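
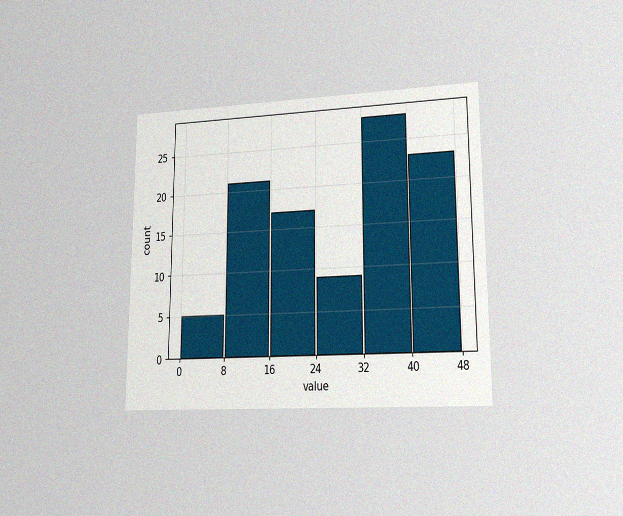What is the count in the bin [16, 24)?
17

The chart is viewed at a slight angle, with some photo noise. The [16, 24) bin has height 17.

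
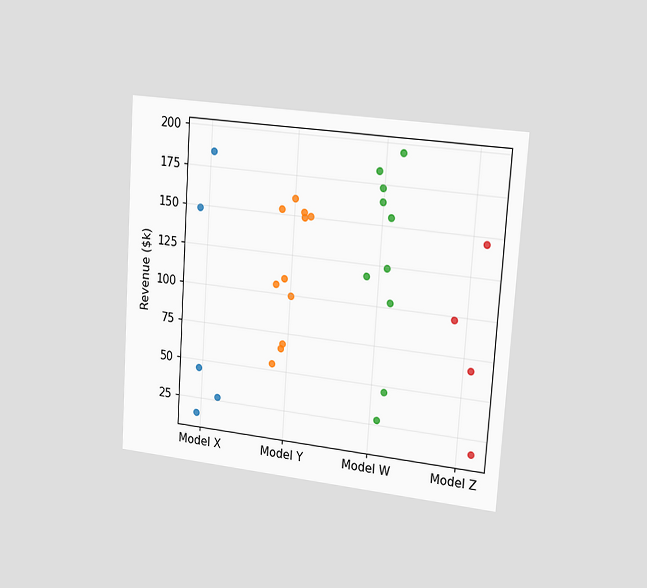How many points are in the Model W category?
The chart is tilted about 4° clockwise and viewed slightly from the right. Counting the markers in the Model W column gives 10.

10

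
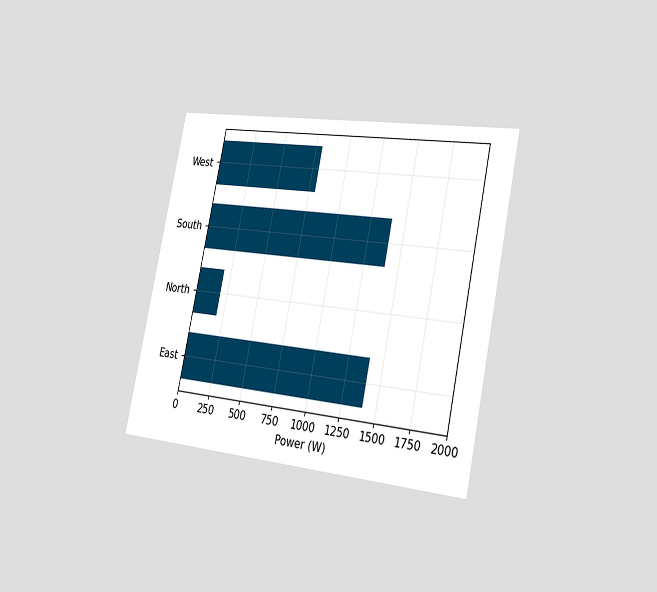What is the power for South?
The chart is tilted about 12° clockwise and viewed slightly from the right. Reading along the chart's x-axis, the South bar reaches 1400W.

1400W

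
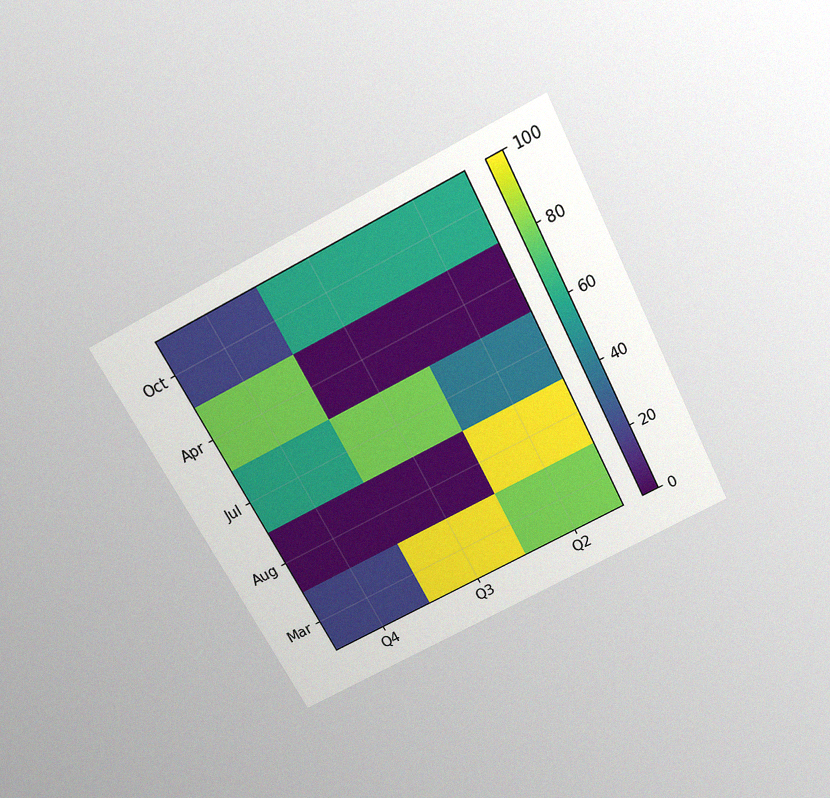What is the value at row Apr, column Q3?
0

The chart is tilted about 28° counter-clockwise and viewed slightly from above, with some photo noise. Matching cell (Apr, Q3) against the colorbar gives 0.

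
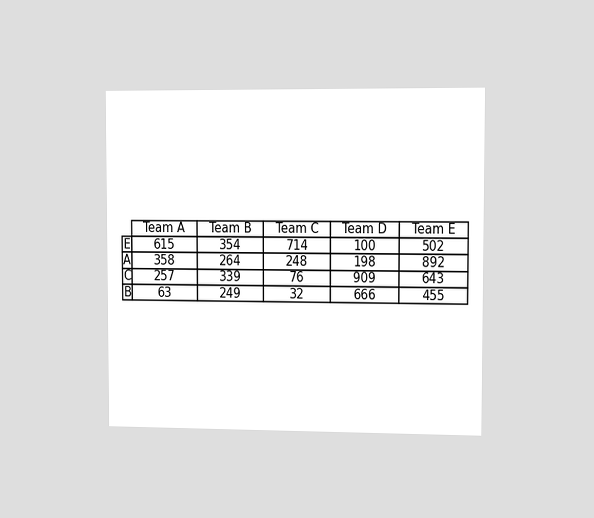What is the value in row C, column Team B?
The chart is viewed slightly from the right. The (C, Team B) cell reads 339.

339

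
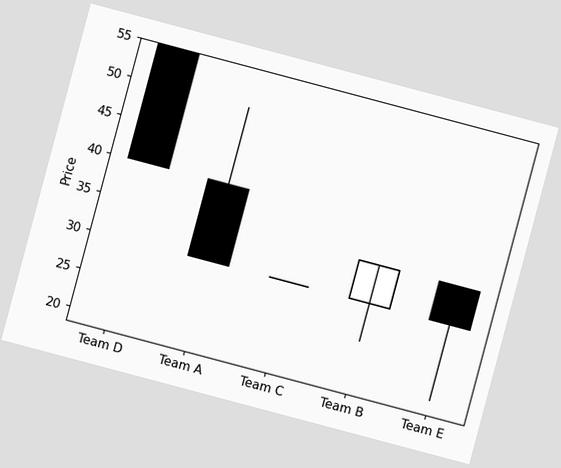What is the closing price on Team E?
30

The chart is tilted about 15° clockwise. The Team E candle closes at 30.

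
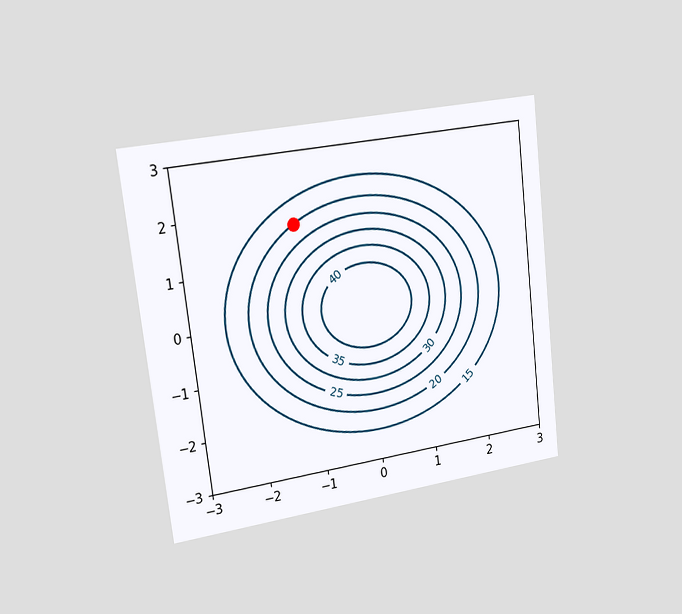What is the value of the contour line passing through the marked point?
20

The chart is tilted about 7° counter-clockwise and viewed slightly from the left. The marked point sits on the contour labelled 20.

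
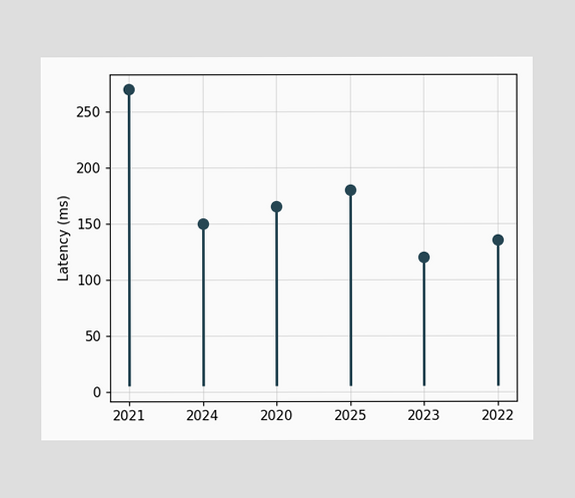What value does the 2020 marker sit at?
165ms

The 2020 marker sits at 165ms.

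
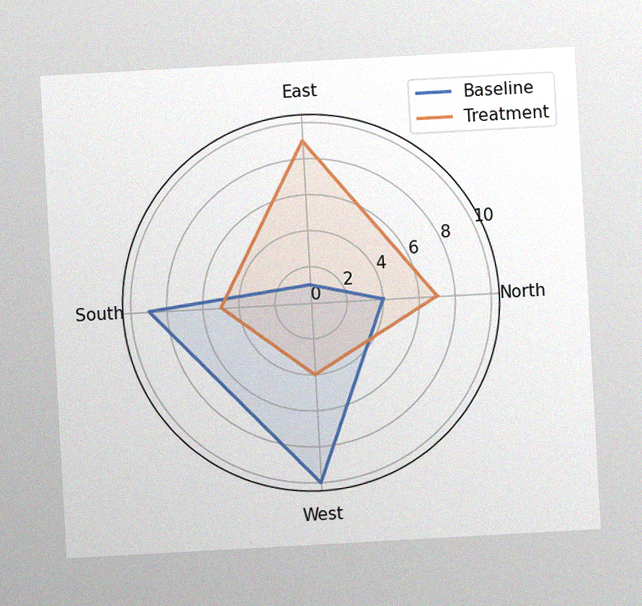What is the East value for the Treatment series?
9

The chart is tilted about 3° counter-clockwise, with some photo noise. On the East axis, Treatment reaches 9.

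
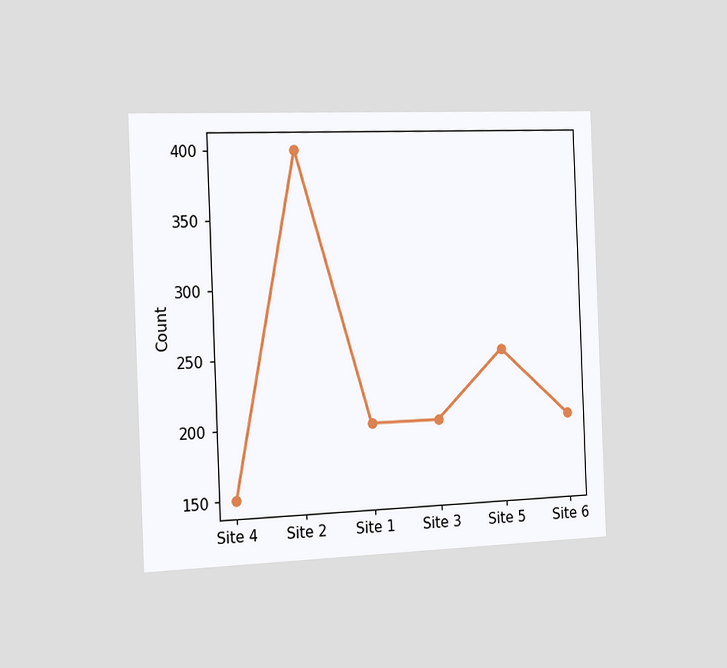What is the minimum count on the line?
150

The chart is tilted about 2° counter-clockwise and viewed slightly from the left. The lowest point is at Site 4, and reading across to the y-axis gives 150.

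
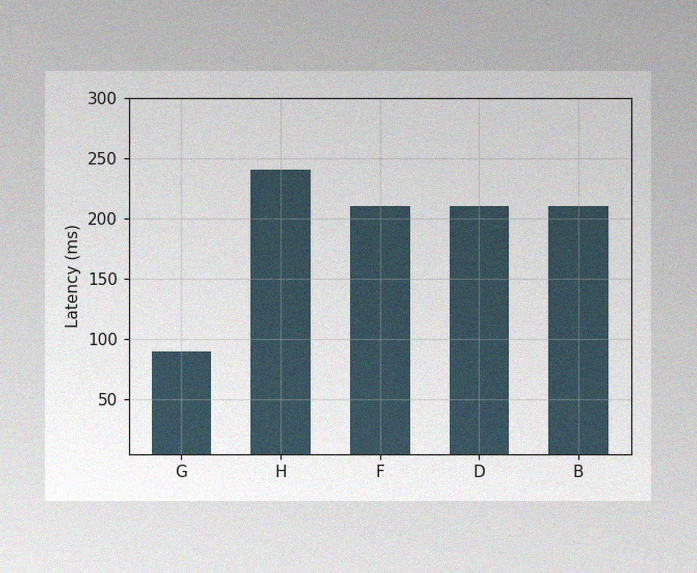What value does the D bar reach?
210ms

The image has some photo noise and uneven lighting. Reading along the chart's y-axis, the D bar reaches 210ms.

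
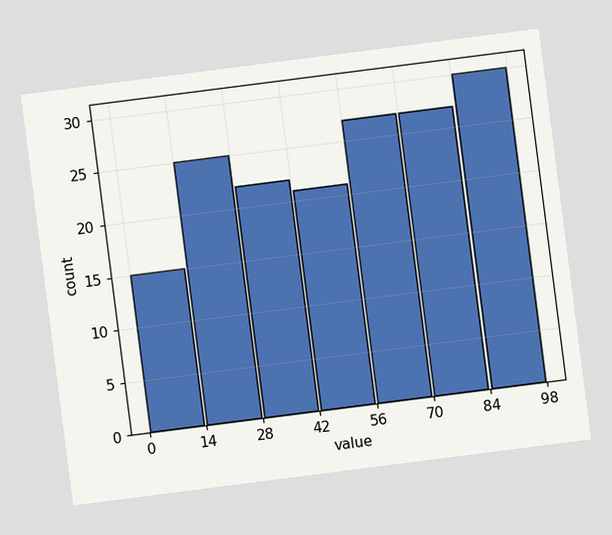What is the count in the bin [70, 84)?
27

The chart is tilted about 7° counter-clockwise. The [70, 84) bin has height 27.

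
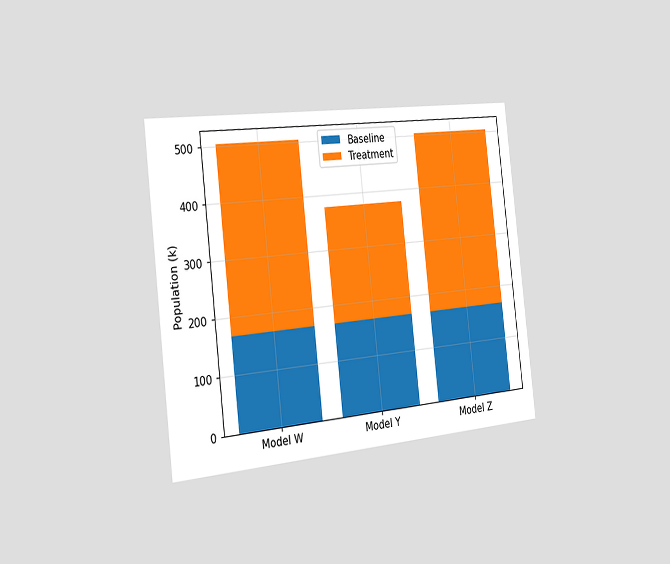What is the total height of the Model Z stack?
504k

The chart is tilted about 6° counter-clockwise and viewed slightly from the left. The Model Z stack's top reaches 504k on the y-axis.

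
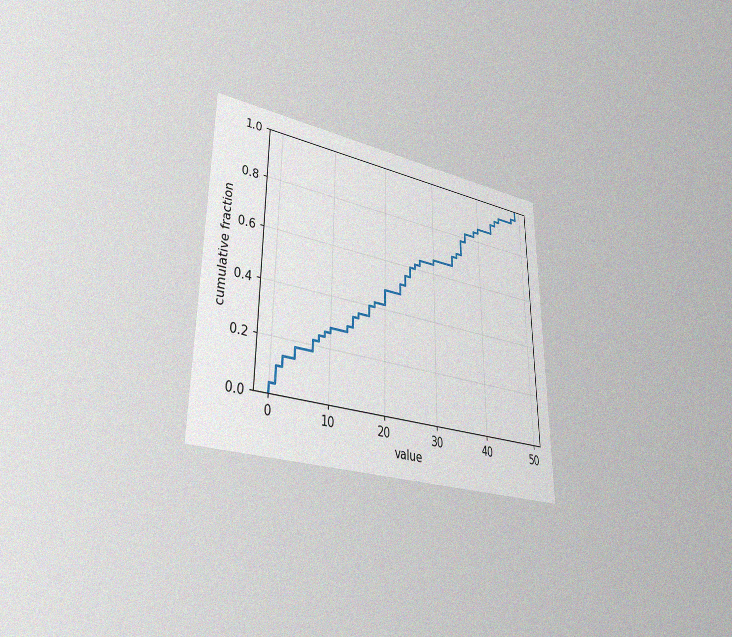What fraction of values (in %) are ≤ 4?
The chart is viewed at a slight angle, with some photo noise. At x=4 the ECDF step is at 18%.

18%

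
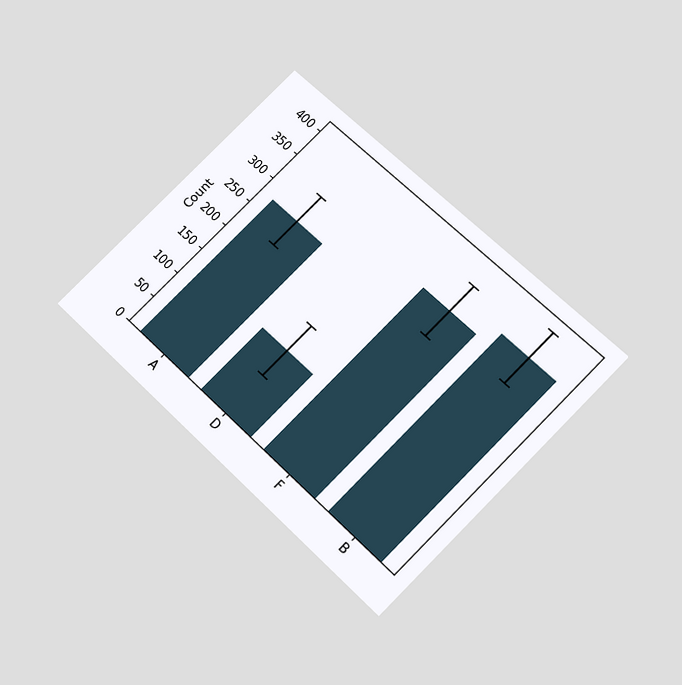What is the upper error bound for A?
The chart is tilted about 45° clockwise and viewed slightly from below. The A bar's upper whisker reaches 325.

325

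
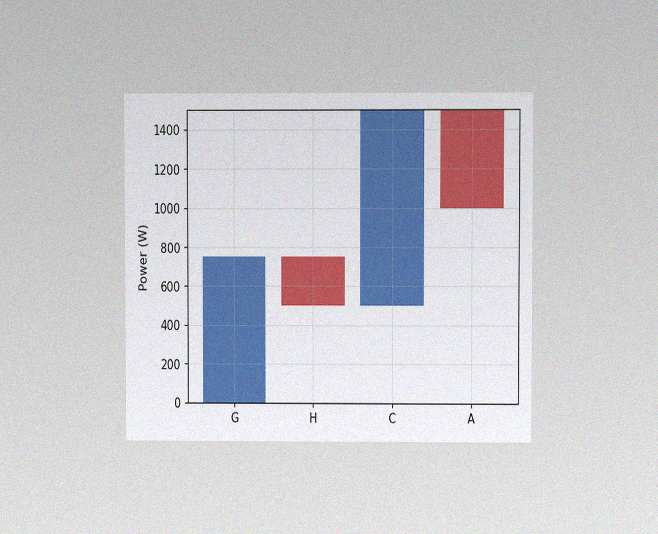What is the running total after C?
1500W

The chart is viewed at a slight angle, with some photo noise. After C the running total reaches 1500W.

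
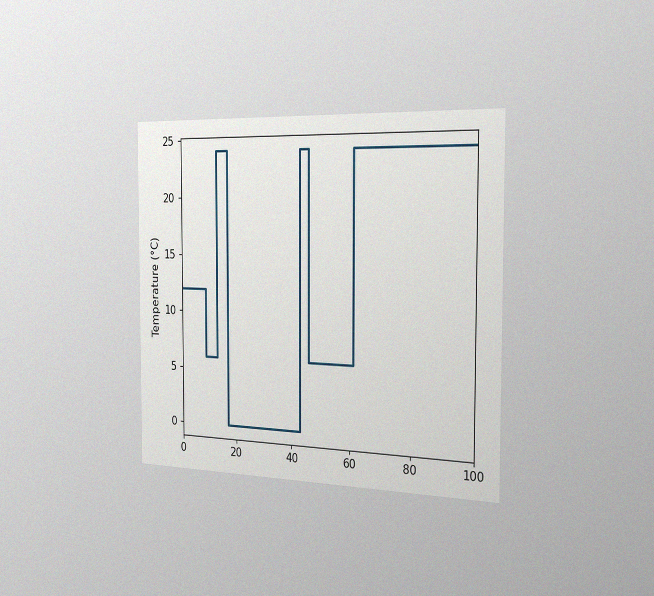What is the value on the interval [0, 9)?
12°C

The chart is viewed slightly from the right, with some photo noise. On [0, 9) the step sits at 12°C.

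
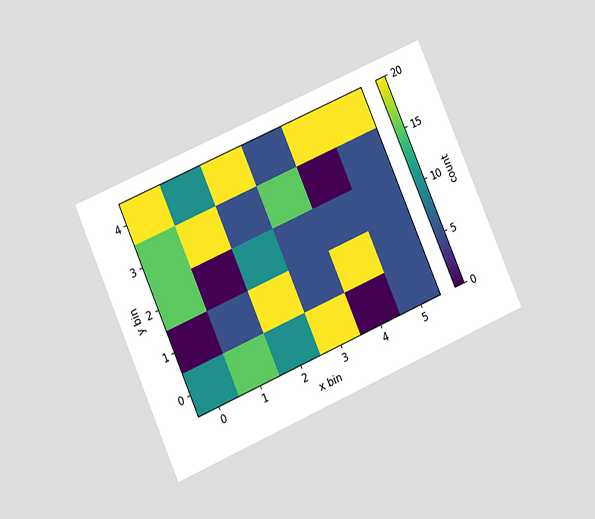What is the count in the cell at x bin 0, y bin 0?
10

The chart is tilted about 24° counter-clockwise and viewed at a slight angle. Matching the cell (0, 0) against the colorbar gives 10.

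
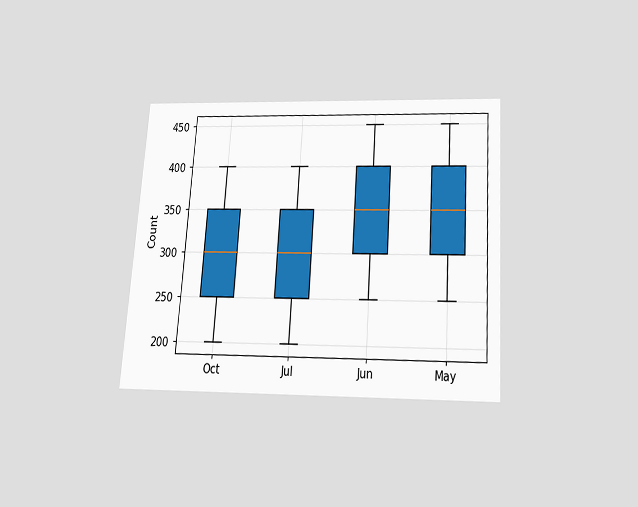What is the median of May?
The chart is tilted about 4° clockwise and viewed slightly from below. The median line in the May box sits at 350.

350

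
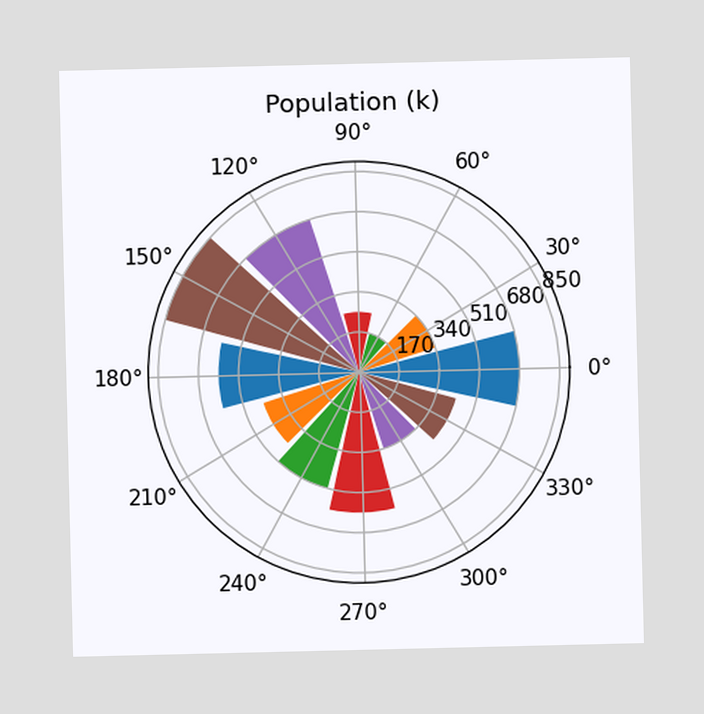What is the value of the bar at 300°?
340k

The bar at 300° reaches 340k on the radial axis.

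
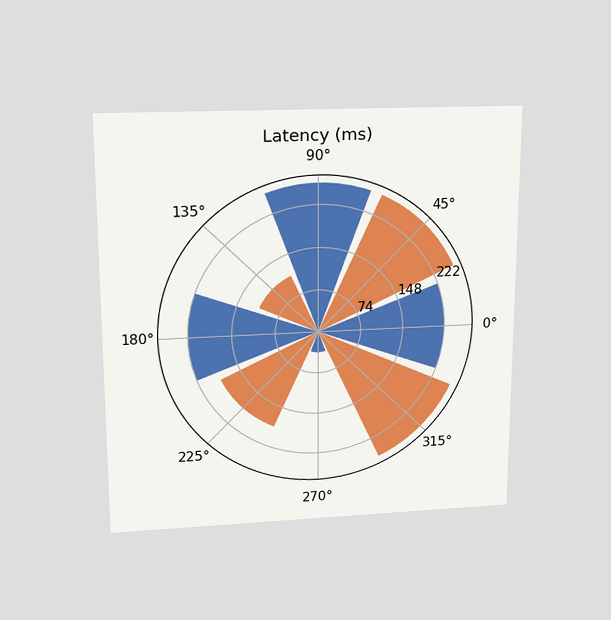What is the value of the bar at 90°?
The chart is viewed slightly from above. The bar at 90° reaches 259ms on the radial axis.

259ms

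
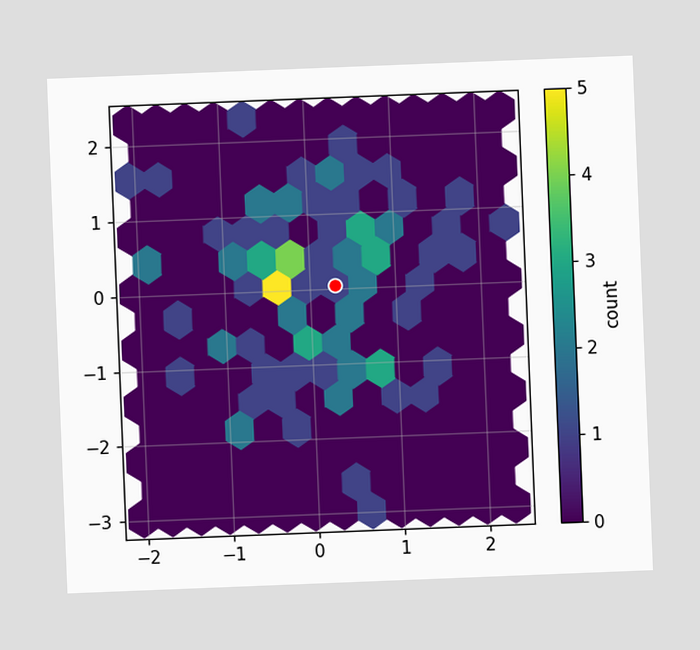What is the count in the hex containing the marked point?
1

The chart is tilted about 2° counter-clockwise. The marked hex reads 1 on the colorbar.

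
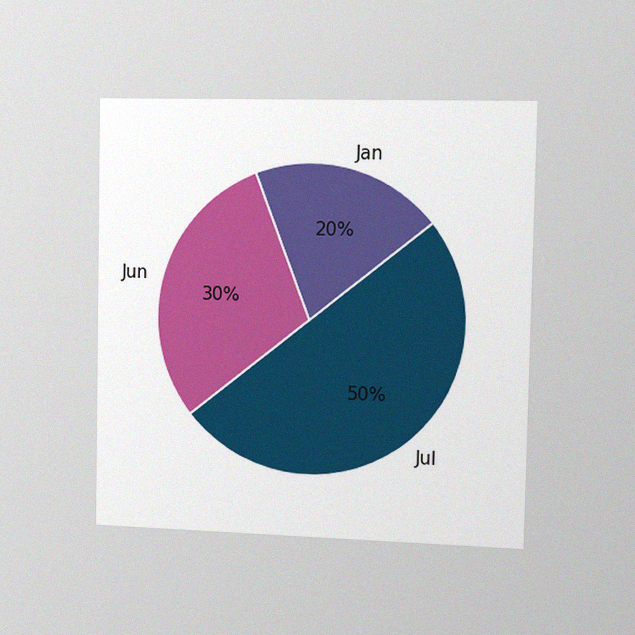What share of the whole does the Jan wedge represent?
The chart is viewed slightly from the right, with some photo noise. The Jan slice takes up 20% of the pie.

20%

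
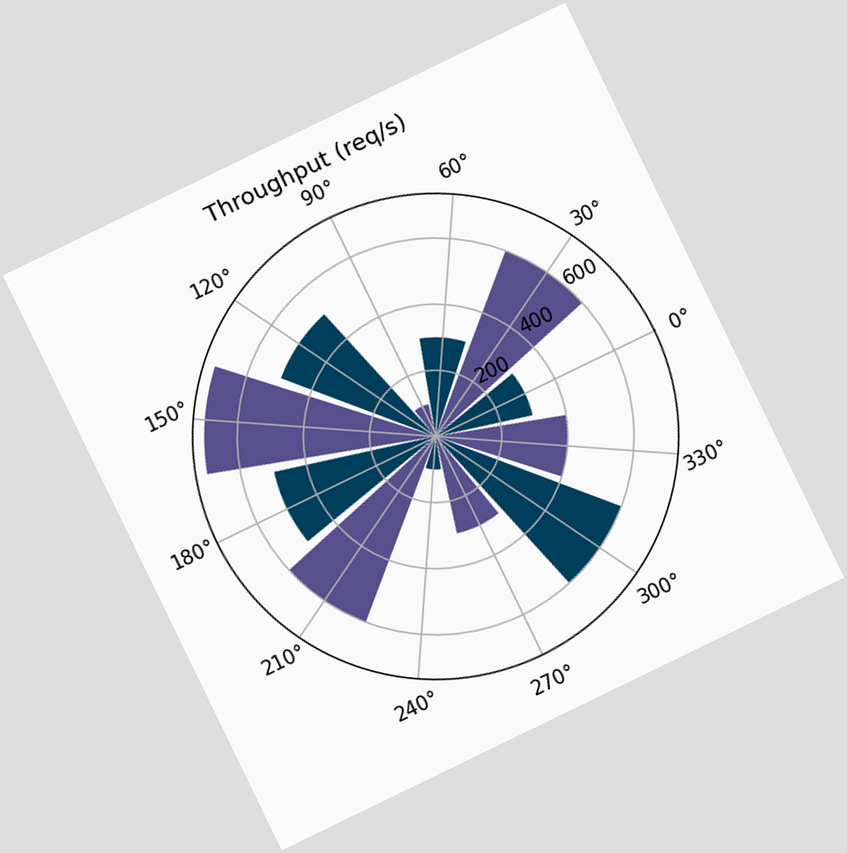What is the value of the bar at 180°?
500req/s

The chart is tilted about 26° counter-clockwise. The bar at 180° reaches 500req/s on the radial axis.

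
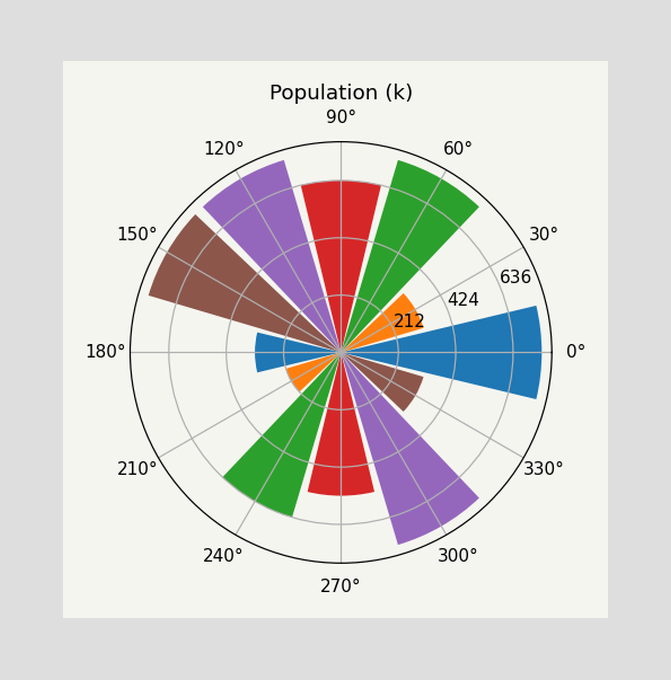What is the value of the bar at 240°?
The bar at 240° reaches 636k on the radial axis.

636k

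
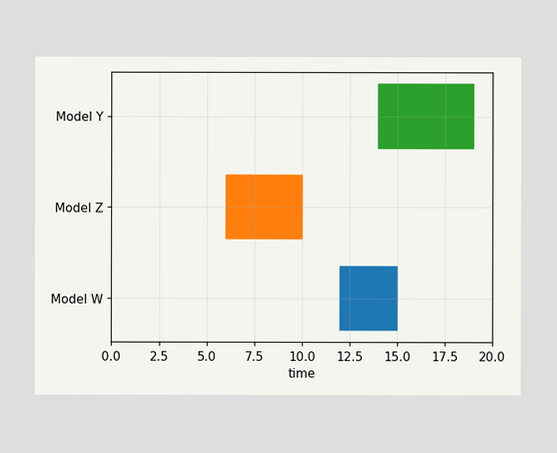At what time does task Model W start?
12

The Model W bar begins at t=12.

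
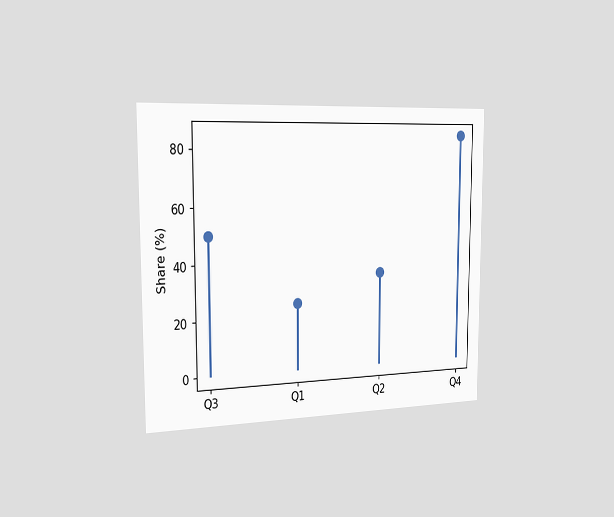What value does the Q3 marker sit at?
The chart is viewed slightly from the left. The Q3 marker sits at 50%.

50%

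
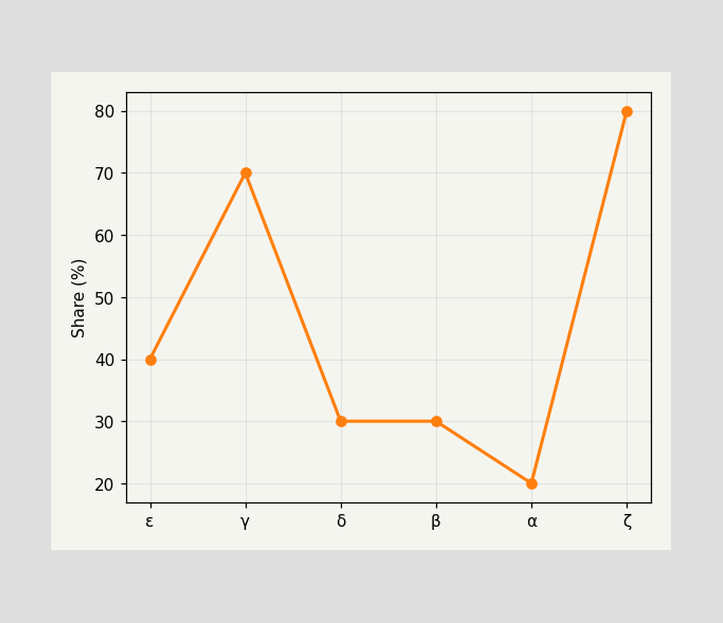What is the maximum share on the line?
80%

The highest point is at ζ, and reading across to the y-axis gives 80%.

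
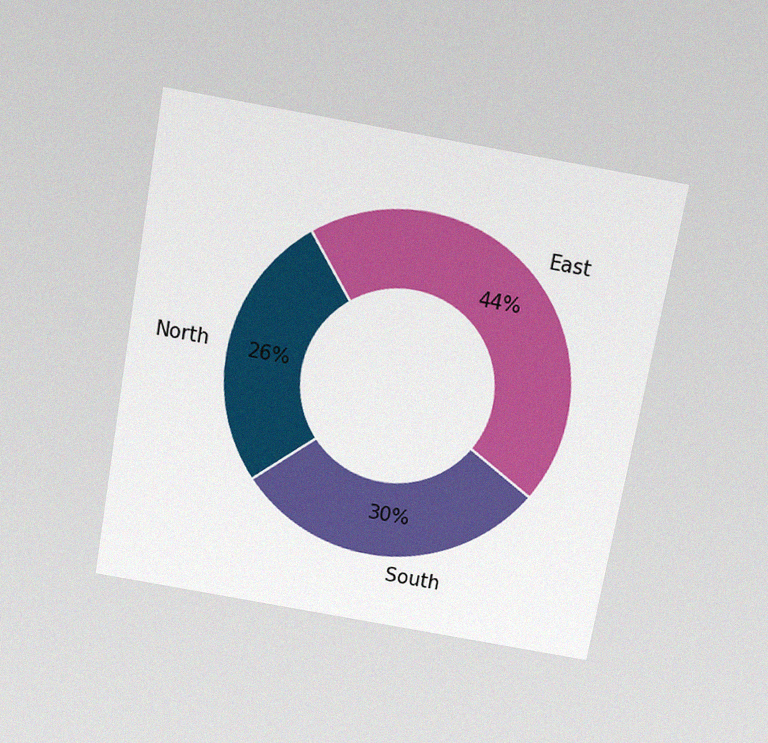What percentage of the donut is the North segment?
26%

The chart is tilted about 10° clockwise and viewed slightly from above, with some photo noise. The North segment takes up 26% of the ring.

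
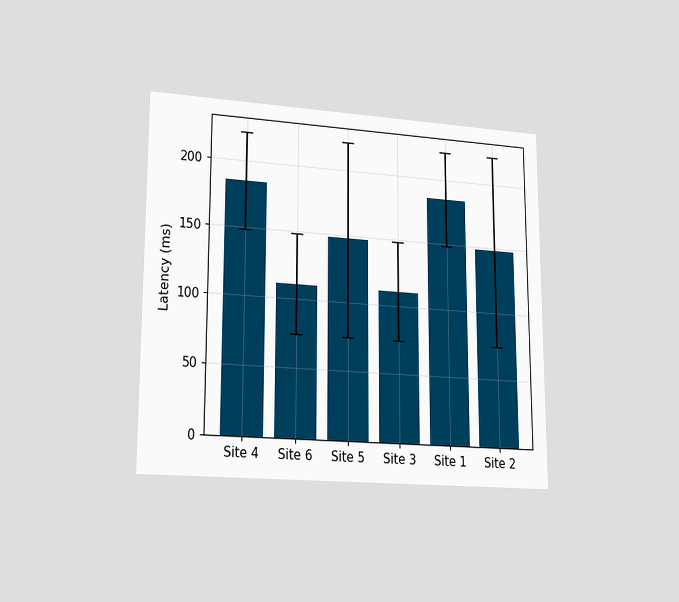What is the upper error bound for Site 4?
222ms

The chart is viewed at a slight angle. The Site 4 bar's upper whisker reaches 222ms.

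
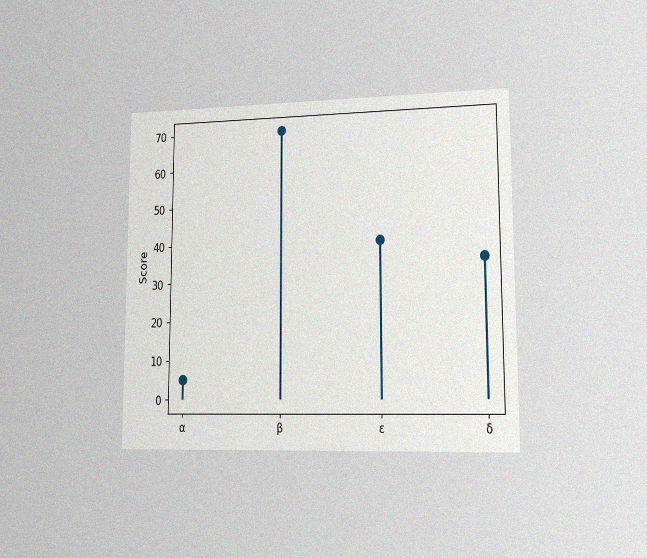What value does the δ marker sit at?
35

The chart is viewed slightly from the right, with some photo noise. The δ marker sits at 35.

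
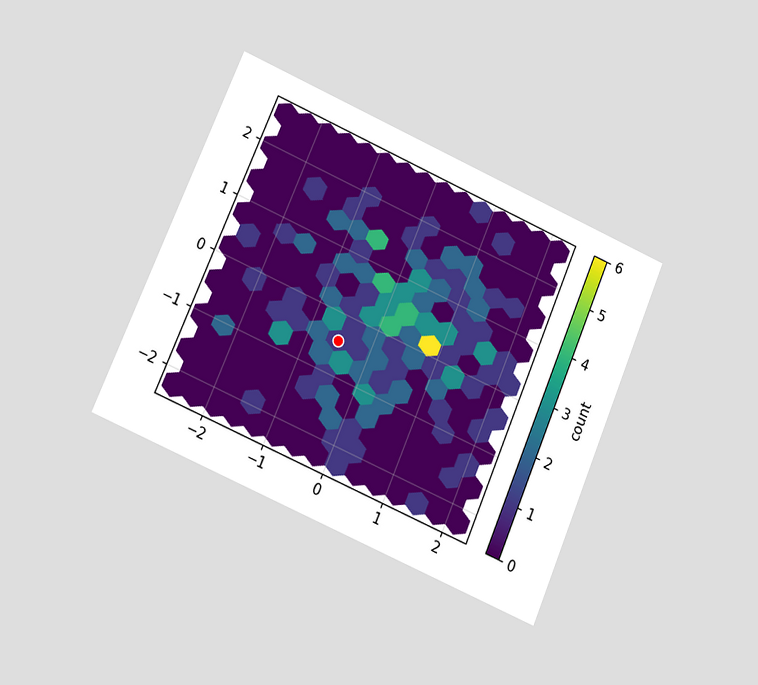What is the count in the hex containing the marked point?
1

The chart is tilted about 23° clockwise and viewed at a slight angle. The marked hex reads 1 on the colorbar.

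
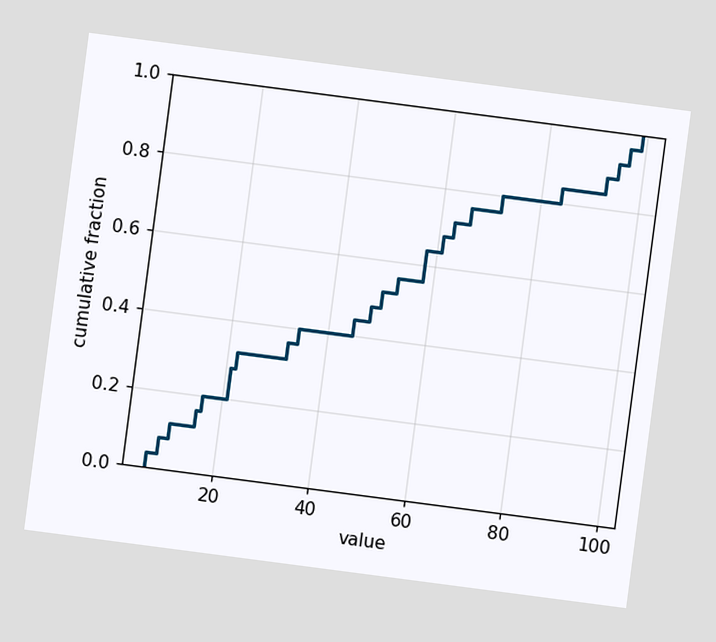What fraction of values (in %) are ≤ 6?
The chart is tilted about 7° clockwise. At x=6 the ECDF step is at 4%.

4%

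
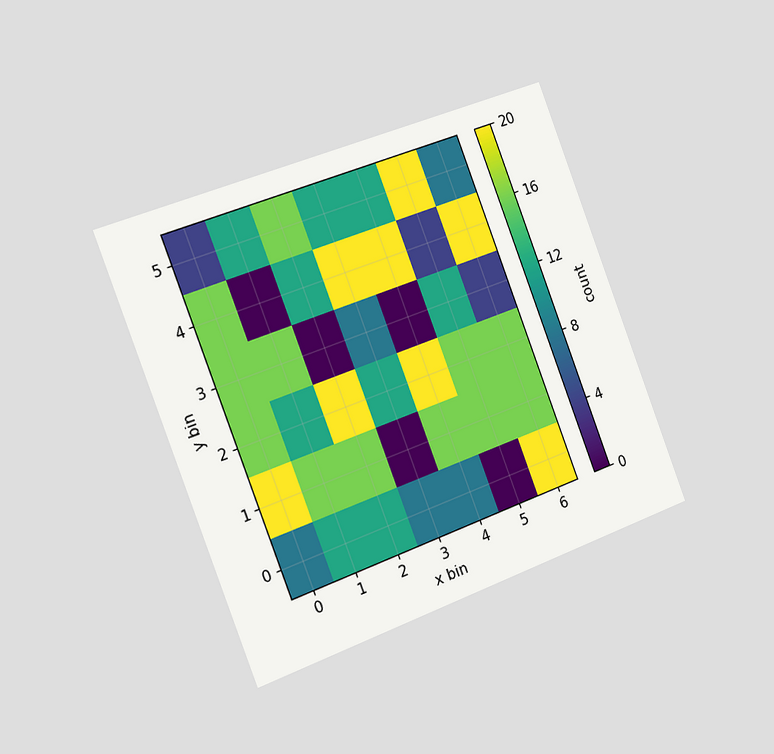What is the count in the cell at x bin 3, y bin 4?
The chart is tilted about 21° counter-clockwise and viewed slightly from the left. Matching the cell (3, 4) against the colorbar gives 20.

20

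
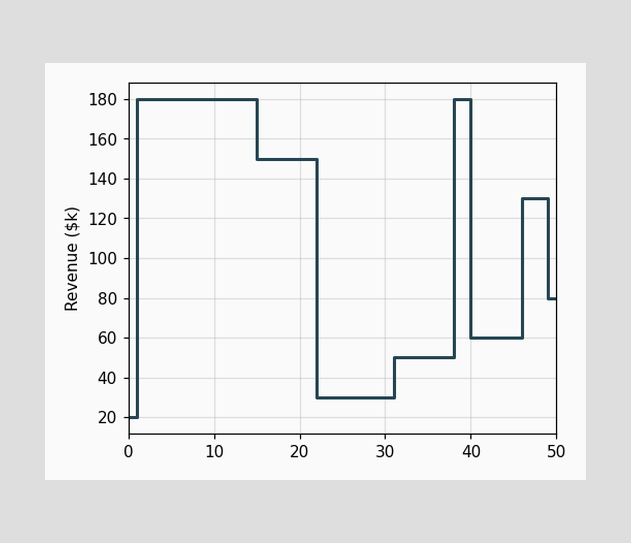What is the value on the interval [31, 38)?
On [31, 38) the step sits at $50k.

$50k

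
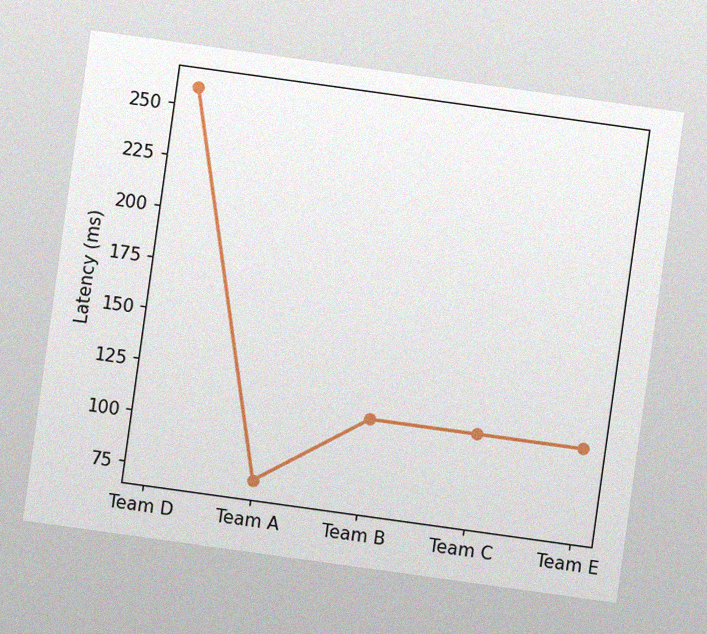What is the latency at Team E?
The chart is tilted about 8° clockwise, with some photo noise. At Team E, the line is at 111ms.

111ms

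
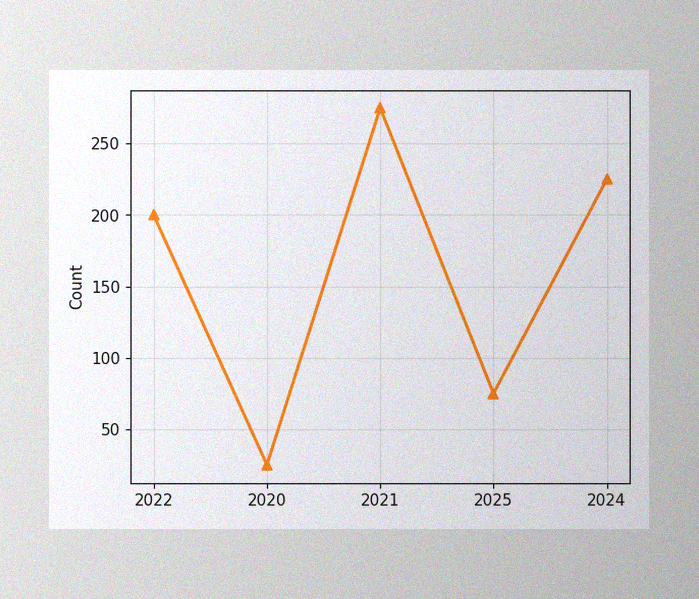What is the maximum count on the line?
The image has some photo noise and uneven lighting. The highest point is at 2021, and reading across to the y-axis gives 275.

275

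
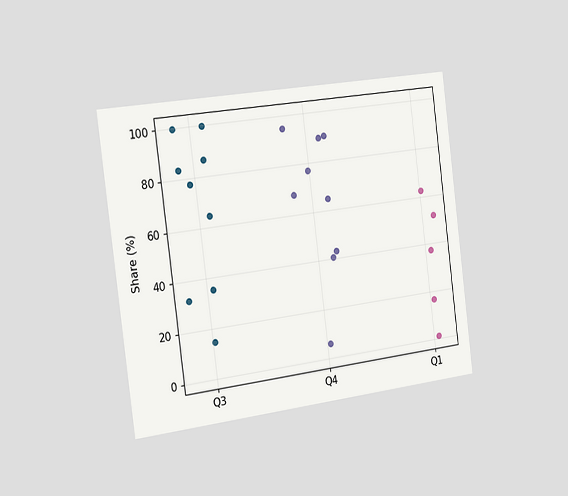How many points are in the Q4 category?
The chart is tilted about 7° counter-clockwise and viewed slightly from the left. Counting the markers in the Q4 column gives 9.

9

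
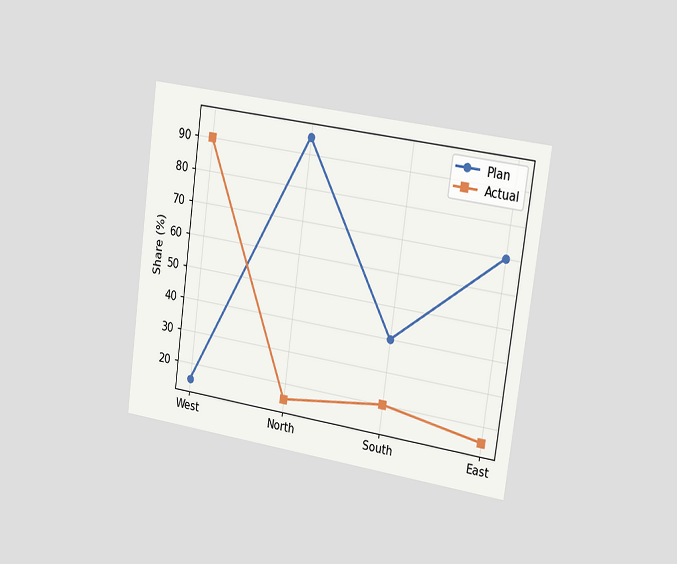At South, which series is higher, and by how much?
The chart is tilted about 8° clockwise and viewed slightly from the right. At South, Plan sits above the other line by 20%.

Plan, by 20%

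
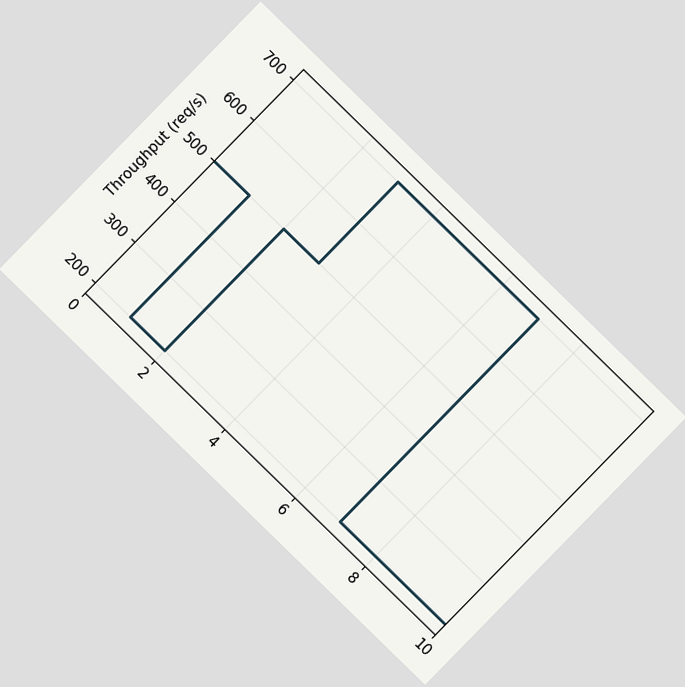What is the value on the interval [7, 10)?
The chart is tilted about 44° clockwise. On [7, 10) the step sits at 200req/s.

200req/s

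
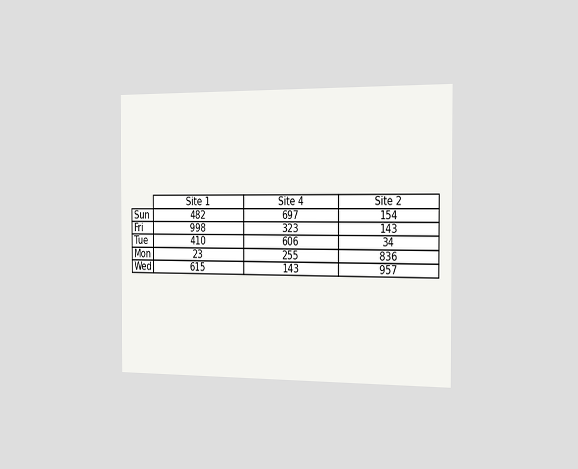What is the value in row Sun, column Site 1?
482

The chart is viewed slightly from the right. The (Sun, Site 1) cell reads 482.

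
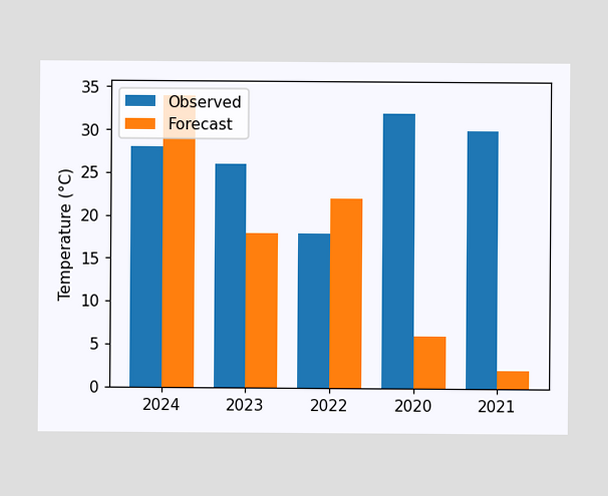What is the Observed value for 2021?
The Observed bar at 2021 reaches 30°C on the y-axis.

30°C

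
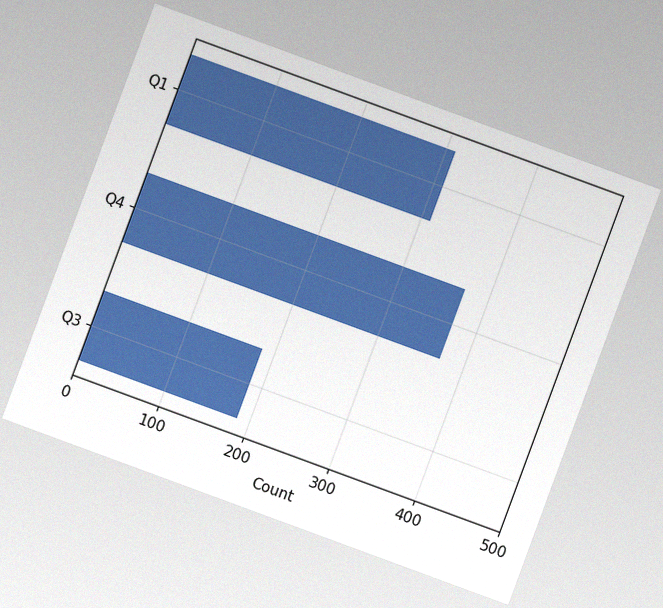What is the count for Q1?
The chart is tilted about 20° clockwise, with some photo noise. Reading along the chart's x-axis, the Q1 bar reaches 310.

310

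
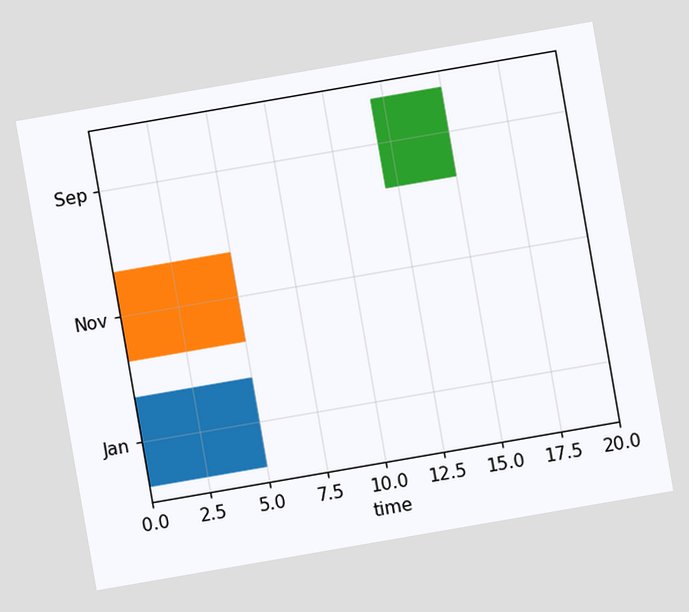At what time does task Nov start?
0

The chart is tilted about 10° counter-clockwise. The Nov bar begins at t=0.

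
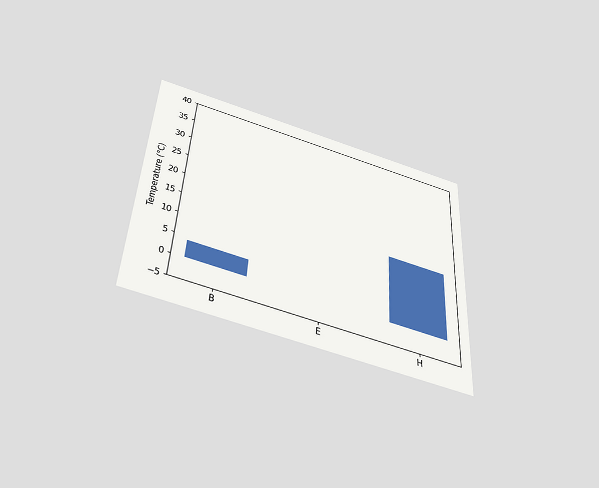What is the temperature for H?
16°C

The chart is tilted about 3° clockwise and viewed slightly from below. Reading along the chart's y-axis, the H bar reaches 16°C.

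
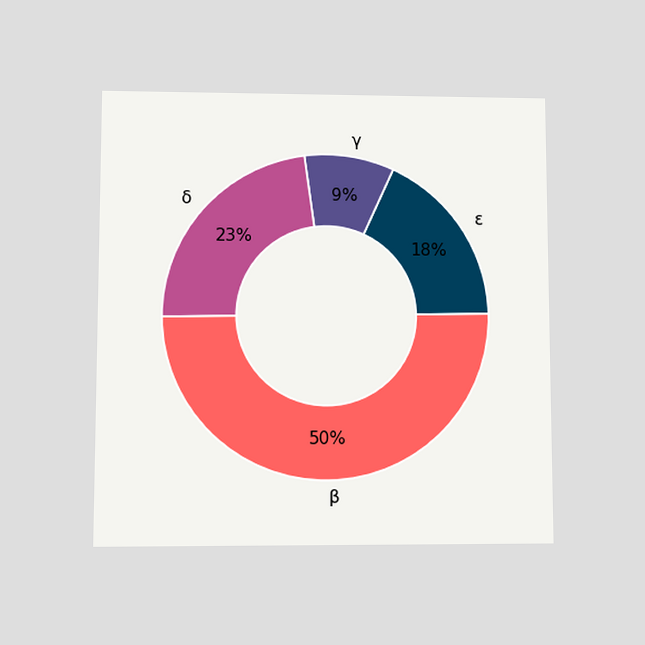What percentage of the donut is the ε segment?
The chart is viewed at a slight angle. The ε segment takes up 18% of the ring.

18%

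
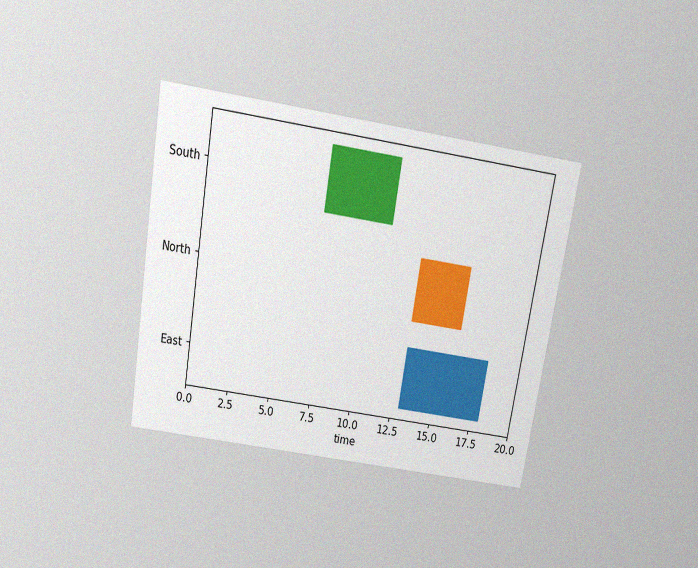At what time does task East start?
13

The chart is tilted about 9° clockwise and viewed slightly from above, with some photo noise. The East bar begins at t=13.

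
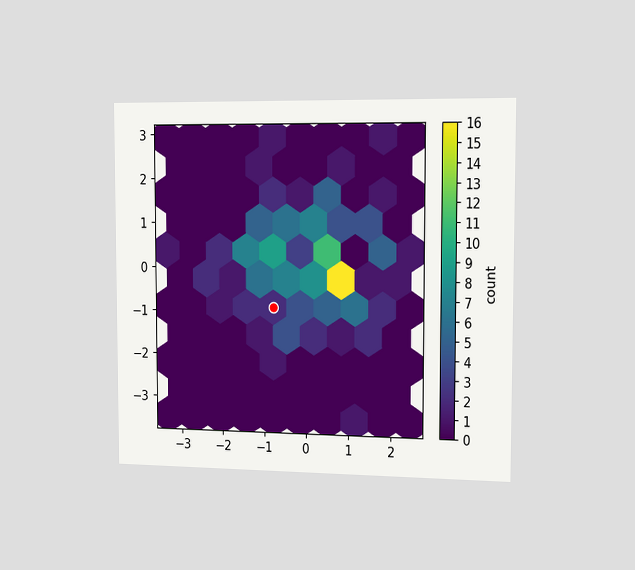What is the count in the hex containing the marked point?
The chart is viewed slightly from the right. The marked hex reads 2 on the colorbar.

2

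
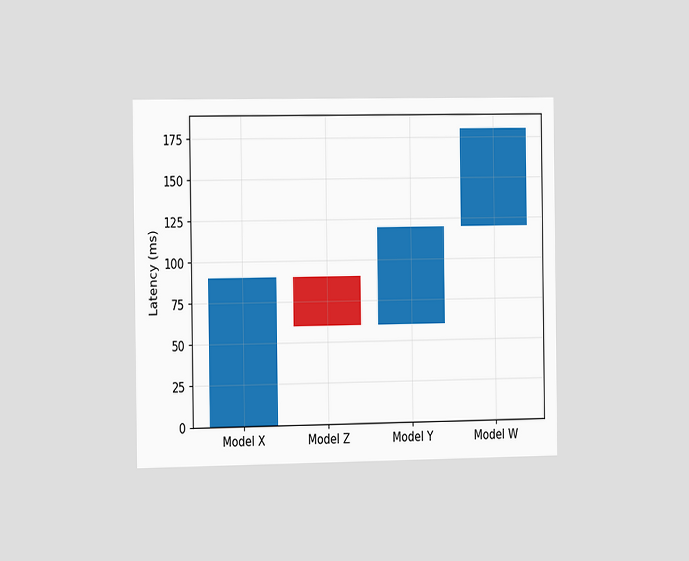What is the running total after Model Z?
60ms

The chart is viewed slightly from the left. After Model Z the running total reaches 60ms.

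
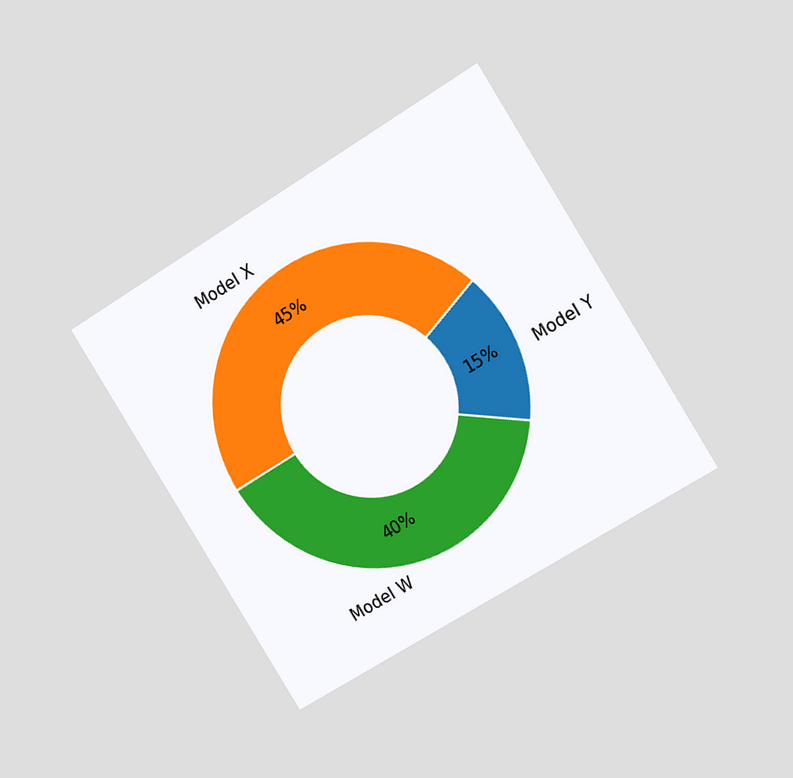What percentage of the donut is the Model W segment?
The chart is tilted about 32° counter-clockwise and viewed at a slight angle. The Model W segment takes up 40% of the ring.

40%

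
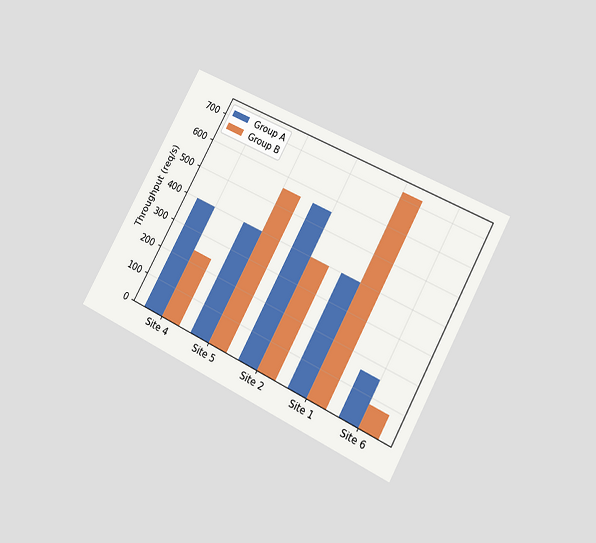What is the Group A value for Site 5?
400req/s

The chart is tilted about 28° clockwise and viewed at a slight angle. The Group A bar at Site 5 reaches 400req/s on the y-axis.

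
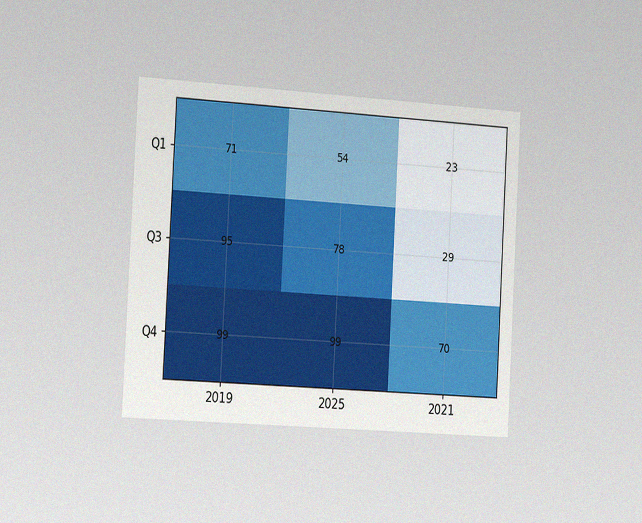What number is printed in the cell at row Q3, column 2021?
29

The chart is tilted about 3° clockwise and viewed slightly from the left, with some photo noise. The (Q3, 2021) cell reads 29.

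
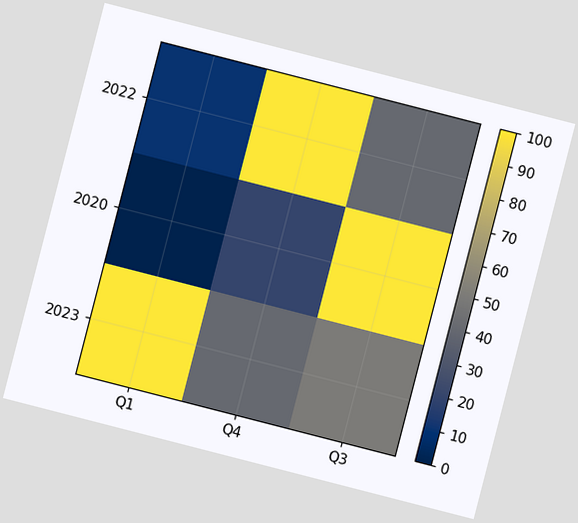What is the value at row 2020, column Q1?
0

The chart is tilted about 14° clockwise. Matching cell (2020, Q1) against the colorbar gives 0.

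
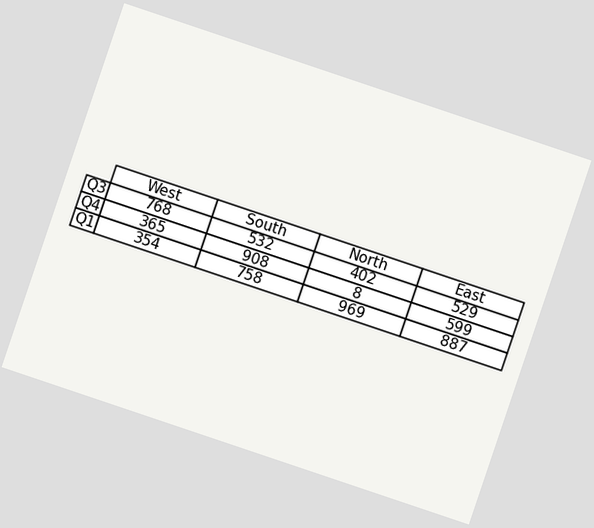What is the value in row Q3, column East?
The chart is tilted about 19° clockwise. The (Q3, East) cell reads 529.

529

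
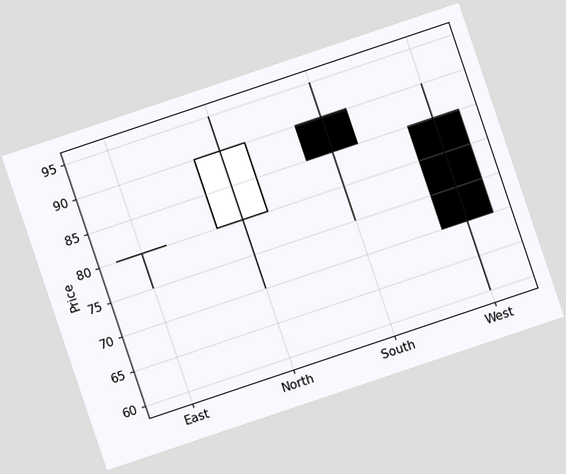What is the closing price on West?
The chart is tilted about 19° counter-clockwise. The West candle closes at 70.

70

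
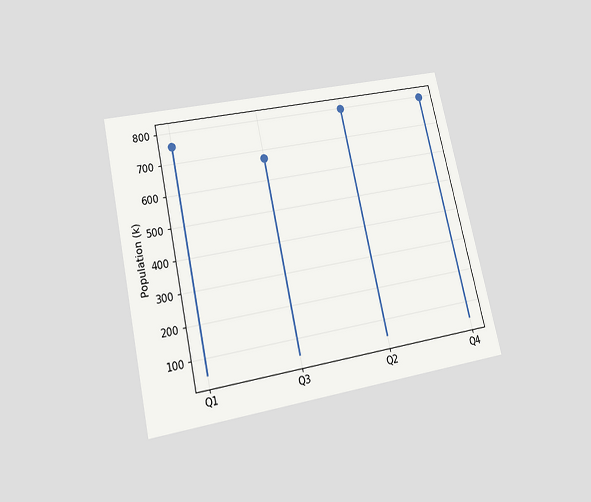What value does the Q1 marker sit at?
The chart is tilted about 13° counter-clockwise and viewed slightly from below. The Q1 marker sits at 756k.

756k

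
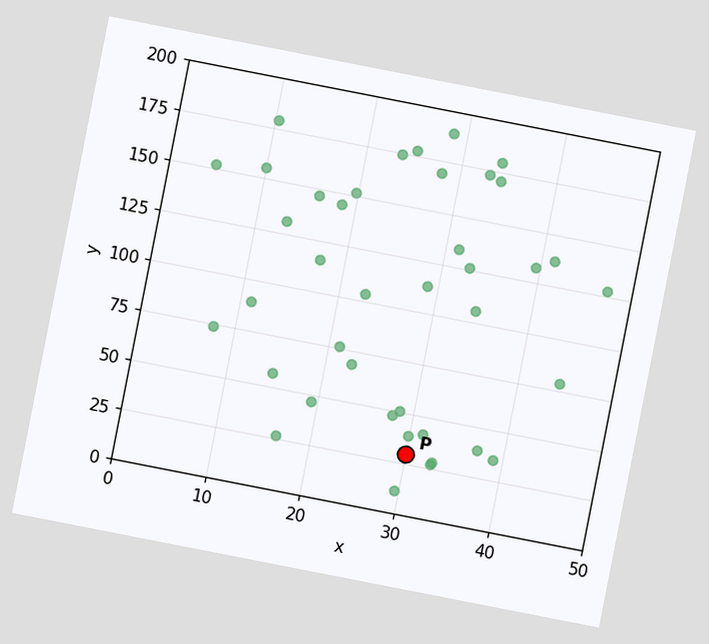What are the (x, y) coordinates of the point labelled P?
(30, 30)

The chart is tilted about 11° clockwise. Following the gridlines from P to each axis, P sits at (30, 30).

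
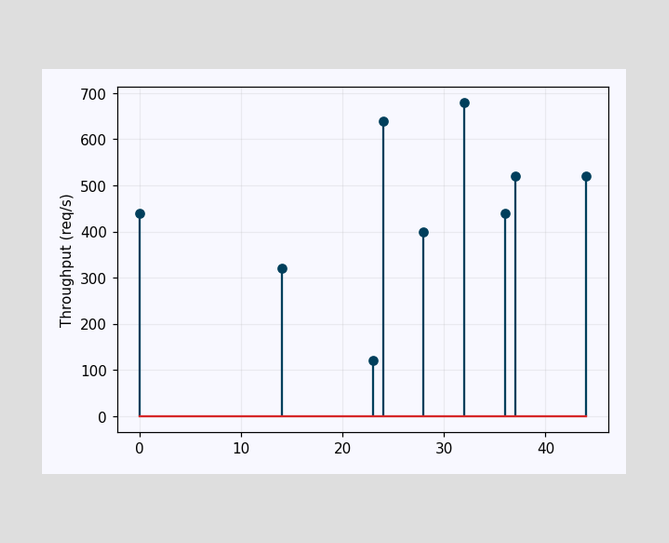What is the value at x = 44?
520req/s

The stem at x=44 reaches 520req/s.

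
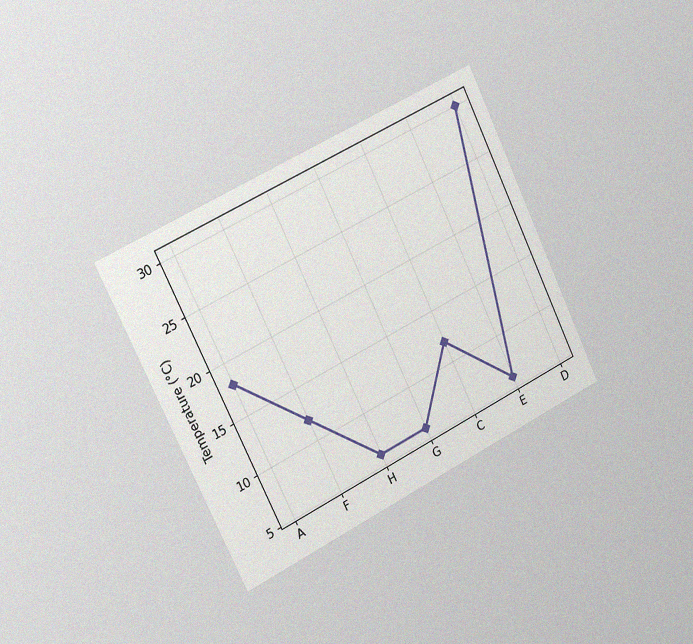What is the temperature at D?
30°C

The chart is tilted about 26° counter-clockwise and viewed slightly from the left, with some photo noise. At D, the line is at 30°C.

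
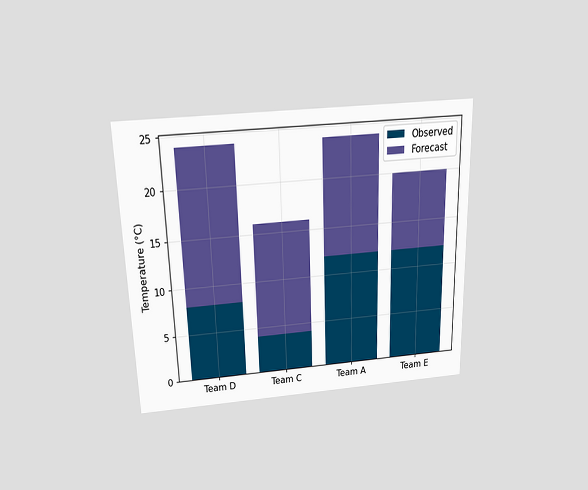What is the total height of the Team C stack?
16°C

The chart is viewed slightly from above. The Team C stack's top reaches 16°C on the y-axis.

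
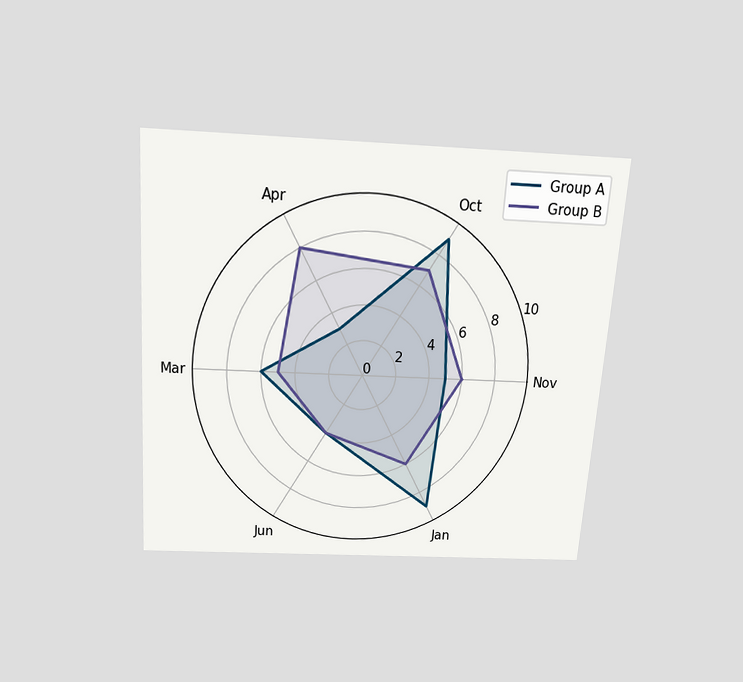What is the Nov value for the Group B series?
The chart is tilted about 4° clockwise and viewed slightly from above. On the Nov axis, Group B reaches 6.

6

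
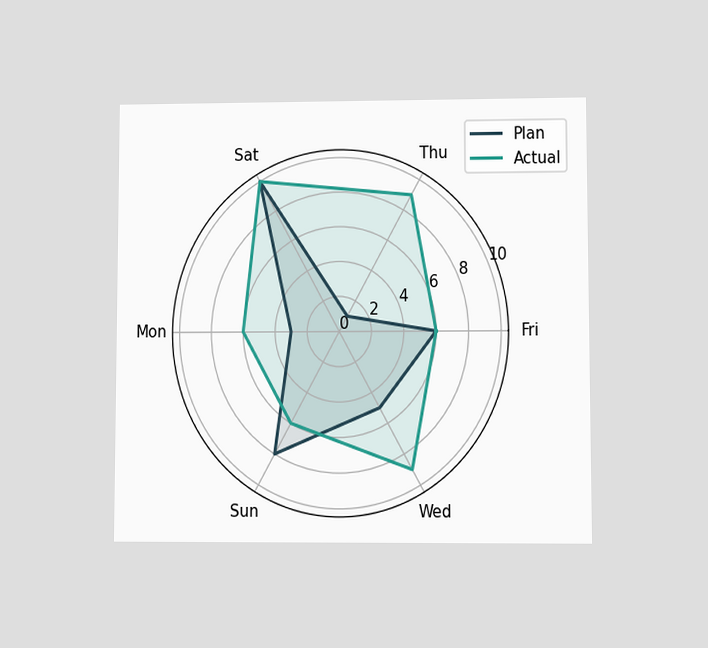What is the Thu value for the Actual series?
The chart is viewed at a slight angle. On the Thu axis, Actual reaches 9.

9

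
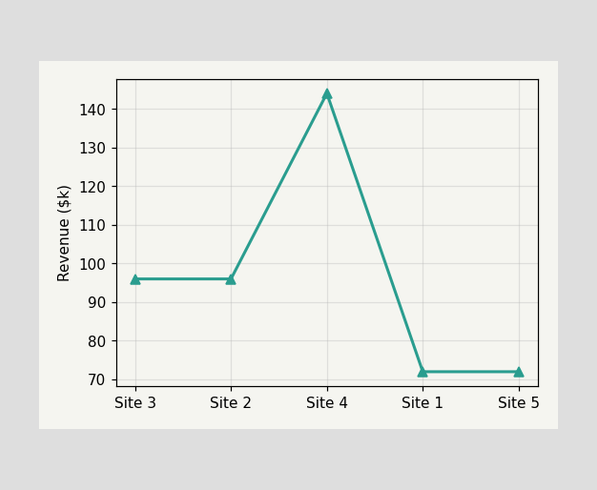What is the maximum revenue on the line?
The highest point is at Site 4, and reading across to the y-axis gives $144k.

$144k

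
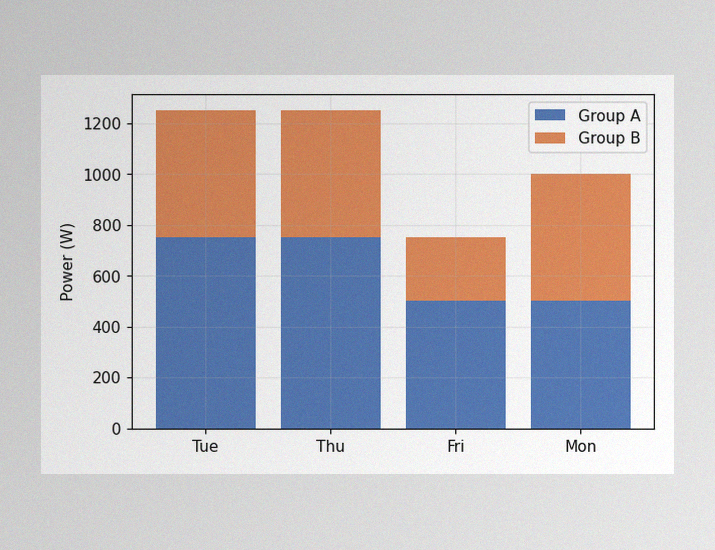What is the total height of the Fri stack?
750W

The image has some photo noise and uneven lighting. The Fri stack's top reaches 750W on the y-axis.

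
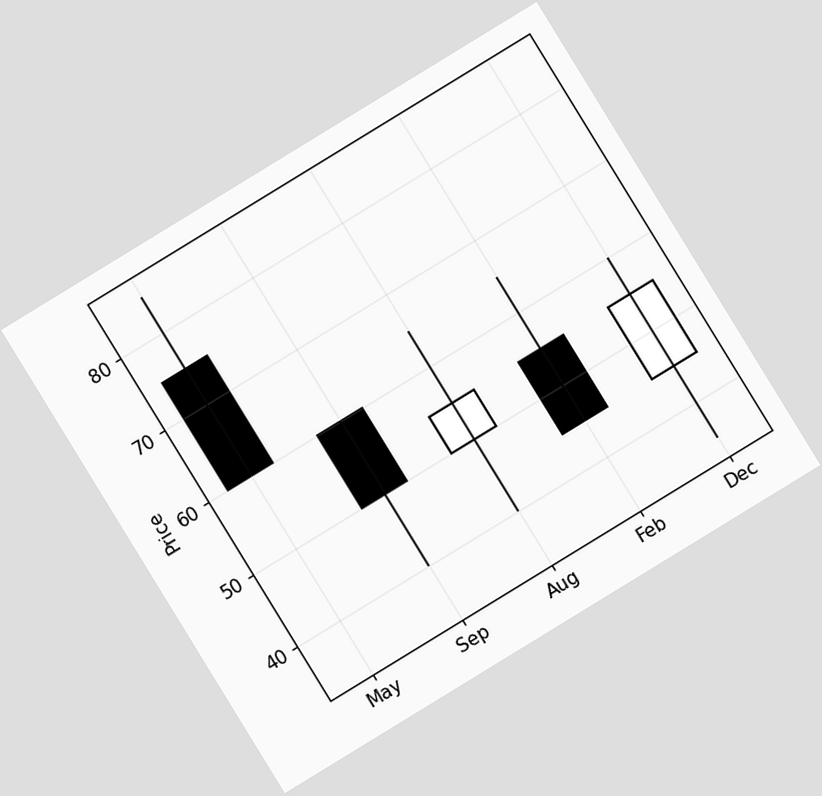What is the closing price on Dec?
The chart is tilted about 32° counter-clockwise. The Dec candle closes at 55.

55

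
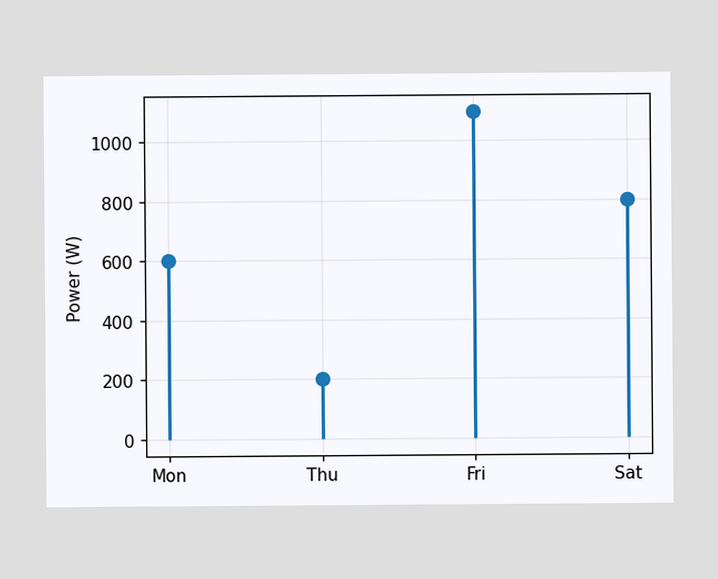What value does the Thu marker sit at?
The Thu marker sits at 200W.

200W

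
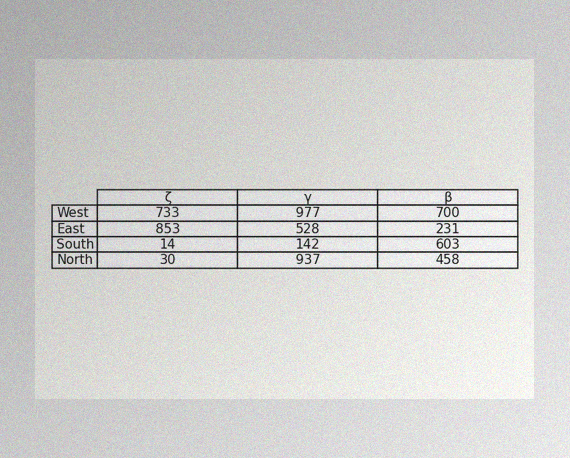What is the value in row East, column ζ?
The image has some photo noise and uneven lighting. The (East, ζ) cell reads 853.

853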